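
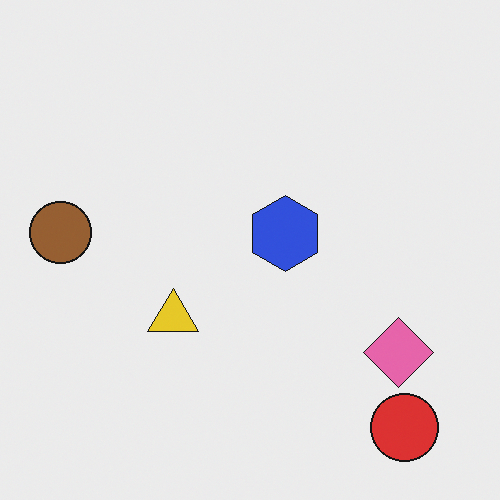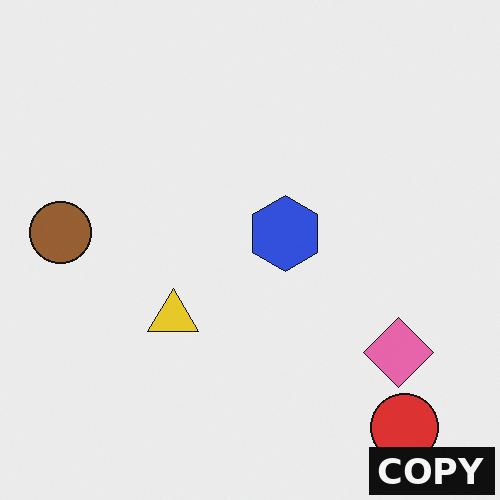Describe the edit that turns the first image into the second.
The transformation is: watermarked with the text "COPY" in the lower-right corner.

A dark label reading "COPY" appears in the lower-right corner.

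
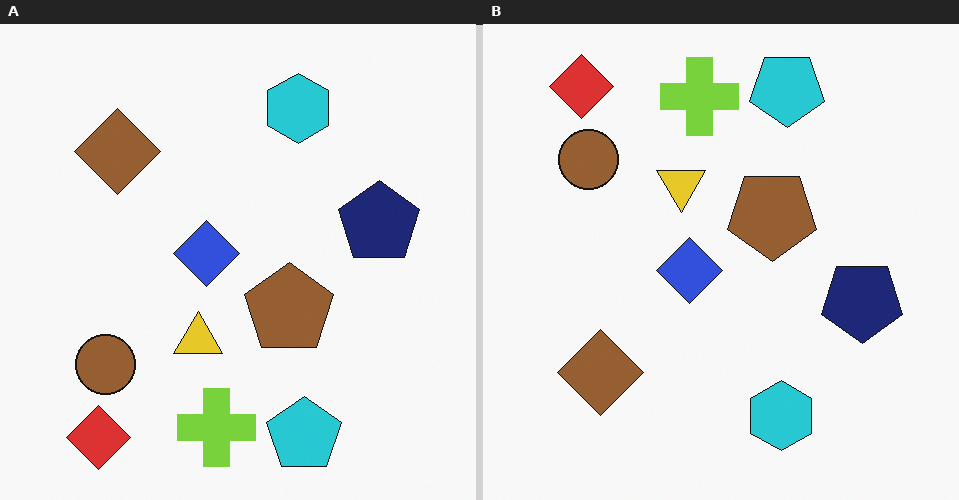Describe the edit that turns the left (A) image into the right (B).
The right (B) image is the left (A) flipped vertically (top ↔ bottom).

The red diamond is in the bottom-left of the left (A) image and the top-left of the right (B) — shapes on opposite sides of the horizontal midline have swapped in a mirror flip.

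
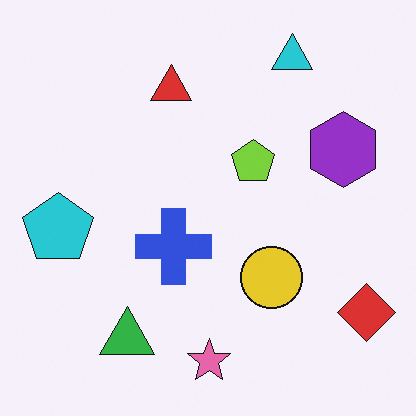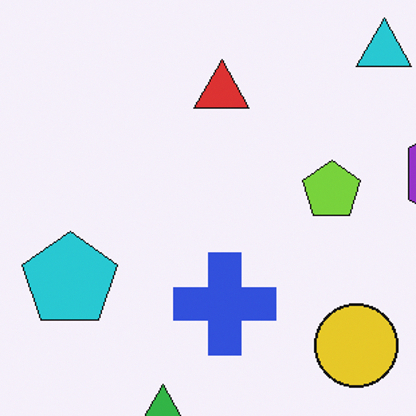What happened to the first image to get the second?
Cropped slightly and scaled back up.

The visible shapes are larger and the field of view is narrower; shapes near the original edges may be partly or wholly outside the frame — a crop-and-rescale.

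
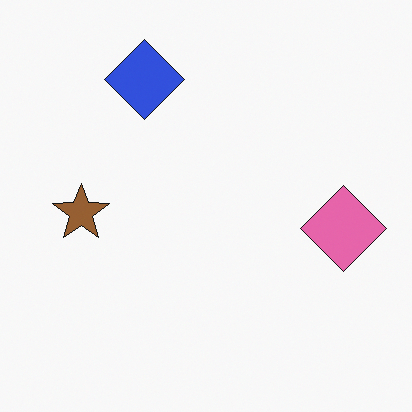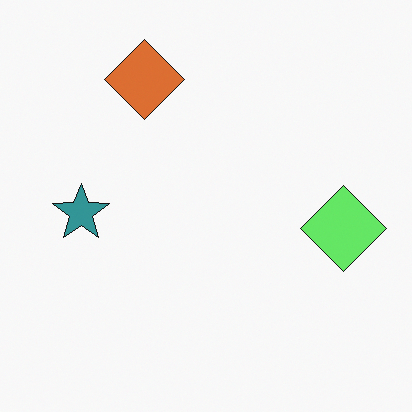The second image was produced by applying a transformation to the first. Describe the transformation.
This is the original image hue-shifted through roughly a third of the color wheel.

Every shape's color has rotated by the same amount around the hue wheel — a uniform hue shift.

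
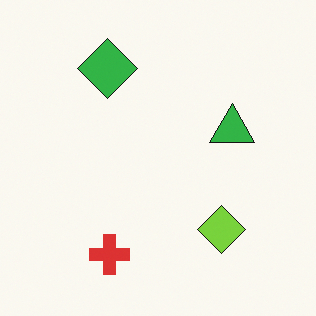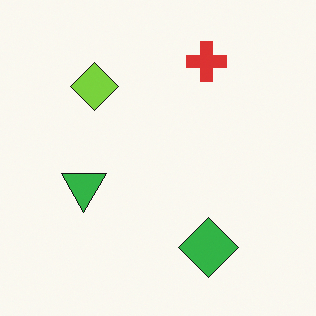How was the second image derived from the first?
Rotated 180°.

The red cross sits in the bottom of the first image and the top of the second — consistent with a whole-image 180° rotation.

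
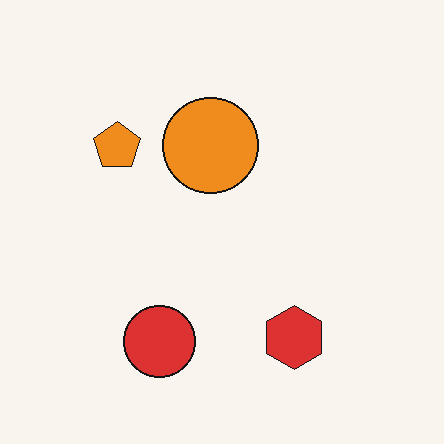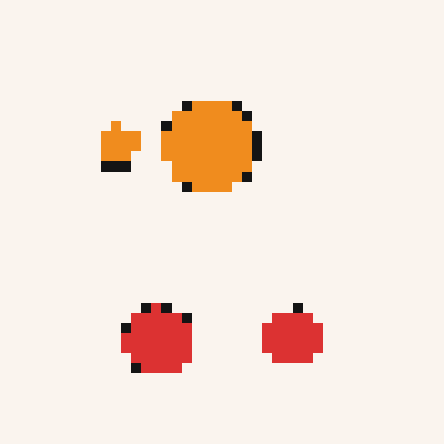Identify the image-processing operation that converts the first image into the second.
The second image is the first coarsely pixelated.

Shapes are reduced to large square blocks; fine edges and outlines are lost — a downscale-then-upscale (mosaic) effect.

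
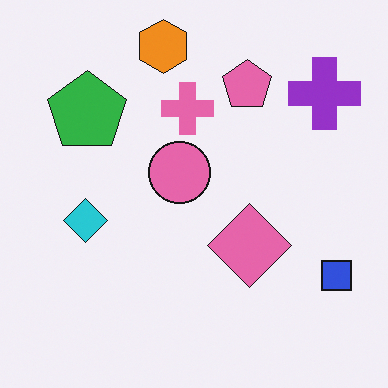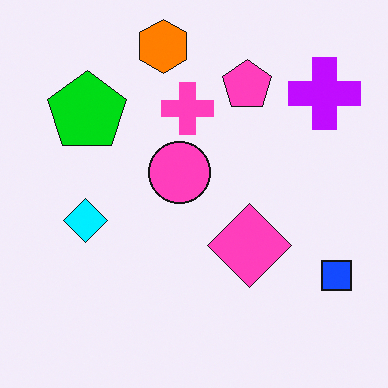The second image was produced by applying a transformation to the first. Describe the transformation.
The transformation is: heavily oversaturated.

All colors are more vivid — a global saturation change.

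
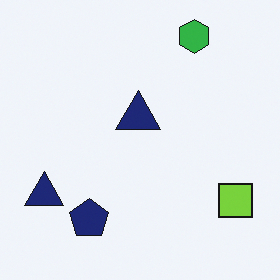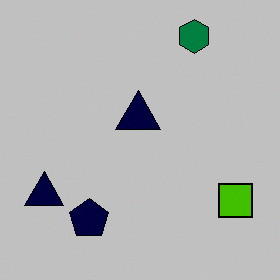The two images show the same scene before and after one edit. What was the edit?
Aggressively posterized.

Each flat color has snapped to a coarser quantized level — most visibly, the near-white background has dropped to a flat grey.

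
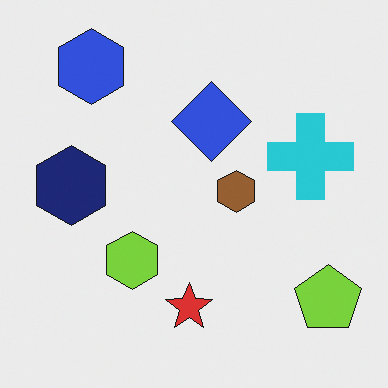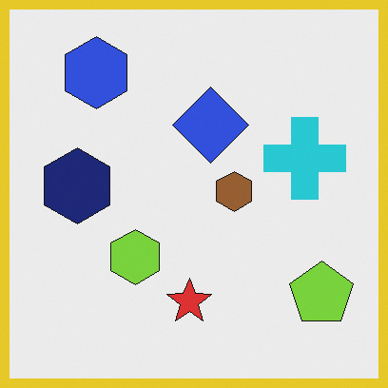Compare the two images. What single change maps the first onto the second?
The image was framed with a yellow border.

A solid yellow frame runs around the edge of the second image, with the content slightly shrunk inside it.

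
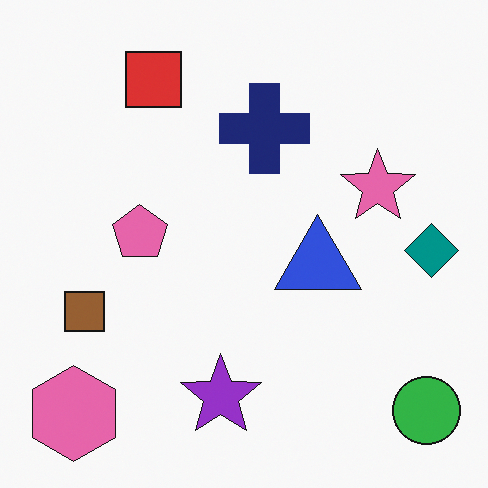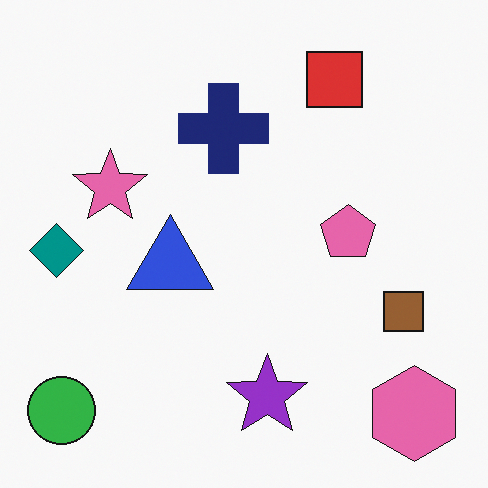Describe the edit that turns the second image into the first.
This is the original image flipped horizontally (left ↔ right).

The teal diamond is in the left of the second image and the right of the first — shapes on opposite sides of the vertical midline have swapped in a mirror flip.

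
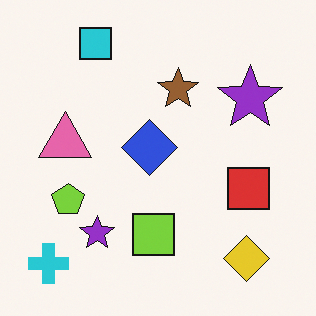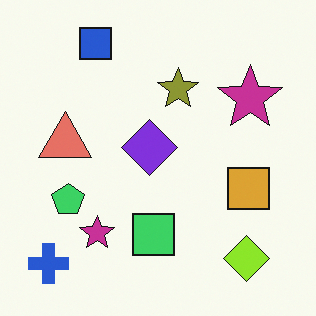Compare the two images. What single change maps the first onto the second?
This is the original image hue-shifted slightly.

Every shape's color has rotated by the same amount around the hue wheel — a uniform hue shift.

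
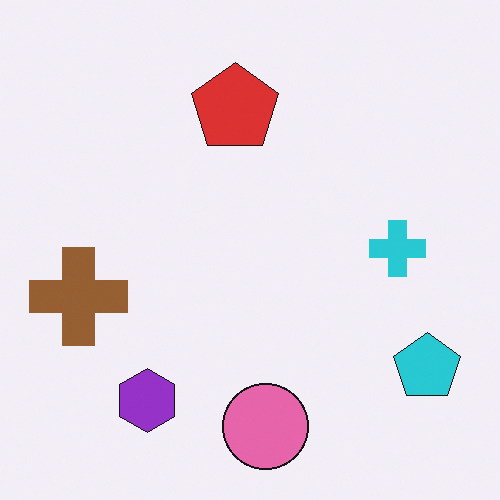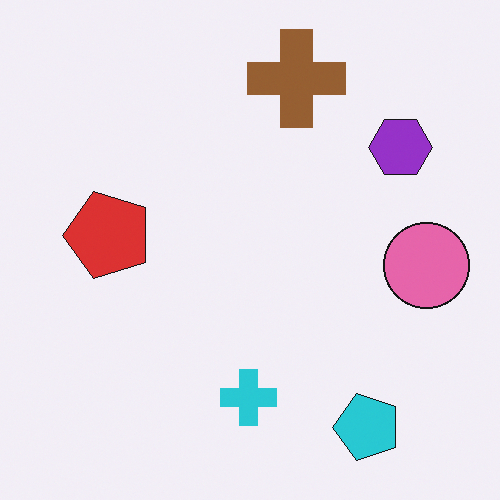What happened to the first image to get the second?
Transposed (reflected across the top-left ↔ bottom-right diagonal).

Shapes have swapped their row and column positions — what was in the top-right is now in the bottom-left — a diagonal reflection.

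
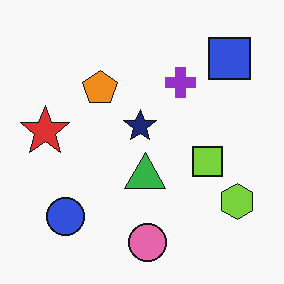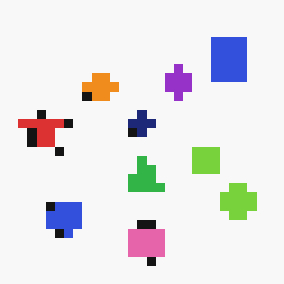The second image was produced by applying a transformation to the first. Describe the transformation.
The transformation is: heavily pixelated into large blocks.

Shapes are reduced to large square blocks; fine edges and outlines are lost — a downscale-then-upscale (mosaic) effect.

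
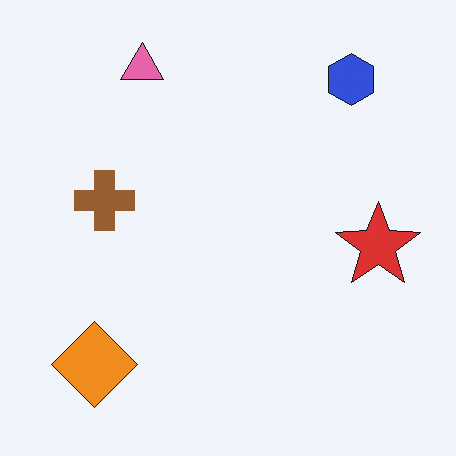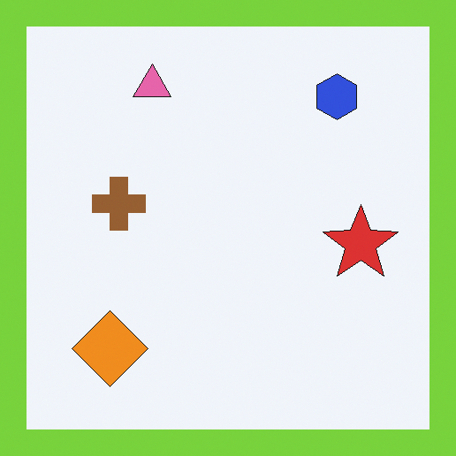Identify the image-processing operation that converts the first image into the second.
The image was framed with a lime border.

A solid lime frame runs around the edge of the second image, with the content slightly shrunk inside it.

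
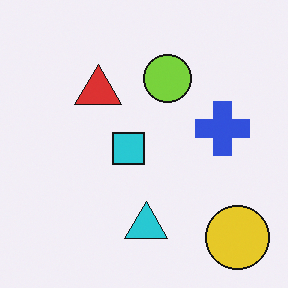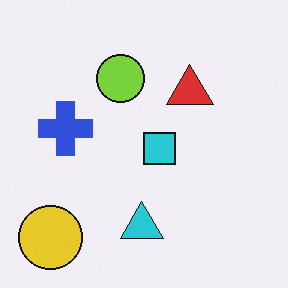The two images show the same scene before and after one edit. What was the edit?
It was flipped horizontally (left ↔ right).

The yellow circle is in the bottom-right of the first image and the bottom-left of the second — shapes on opposite sides of the vertical midline have swapped in a mirror flip.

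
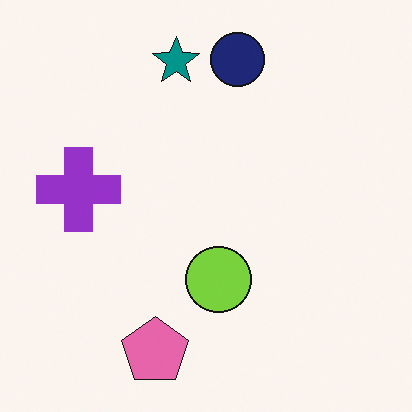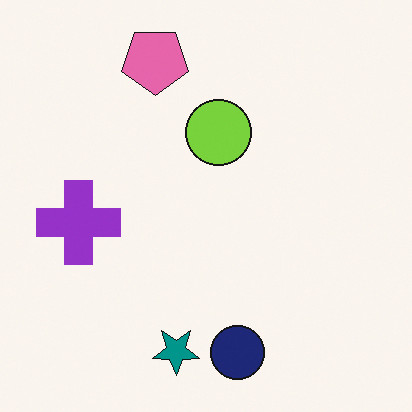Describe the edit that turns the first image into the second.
This is the original image flipped vertically (top ↔ bottom).

The navy circle is in the top of the first image and the bottom of the second — shapes on opposite sides of the horizontal midline have swapped in a mirror flip.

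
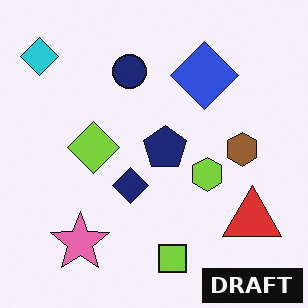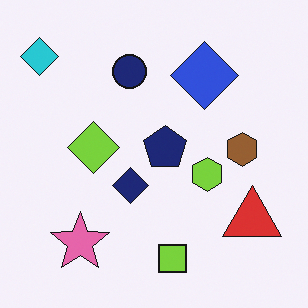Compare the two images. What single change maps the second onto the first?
The first image is the second watermarked with the text "DRAFT" in the lower-right corner.

A dark label reading "DRAFT" appears in the lower-right corner.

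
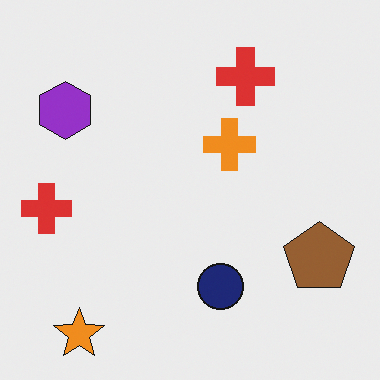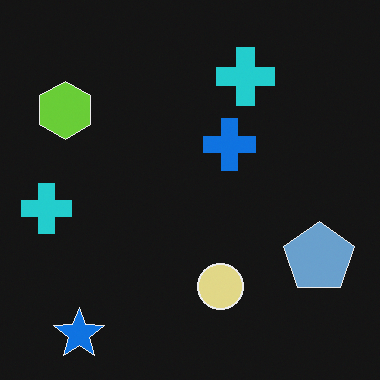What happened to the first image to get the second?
It was color-inverted (negative).

The light background has become dark and every shape's color is its complement — a photographic negative.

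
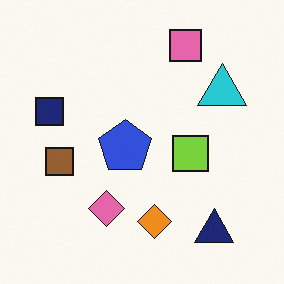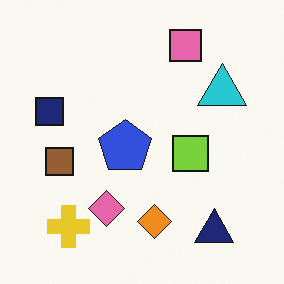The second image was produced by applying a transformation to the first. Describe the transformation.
The second image is the first overlaid with an additional yellow cross.

A yellow cross appears in the second image that is absent from the first.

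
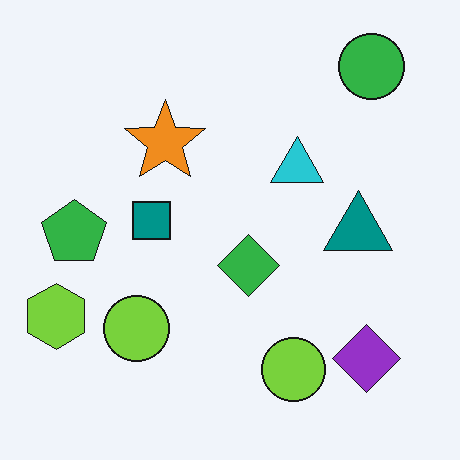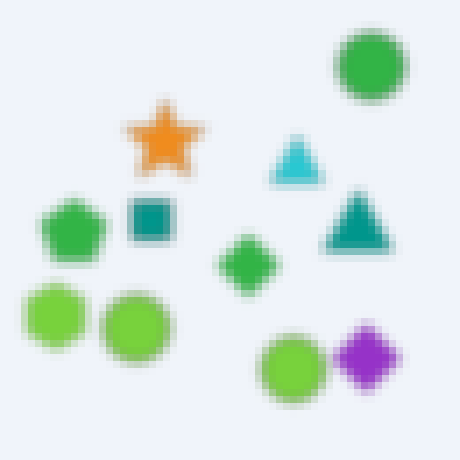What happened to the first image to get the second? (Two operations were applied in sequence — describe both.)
Strongly gaussian-blurred, then moderately pixelated.

Shape edges and outlines are uniformly softened across the whole image. Shapes are reduced to large square blocks; fine edges and outlines are lost — a downscale-then-upscale (mosaic) effect.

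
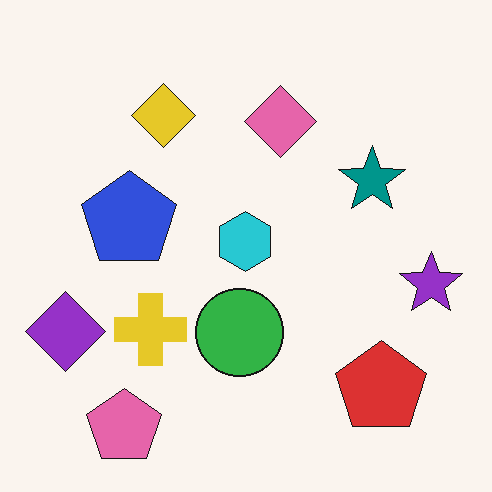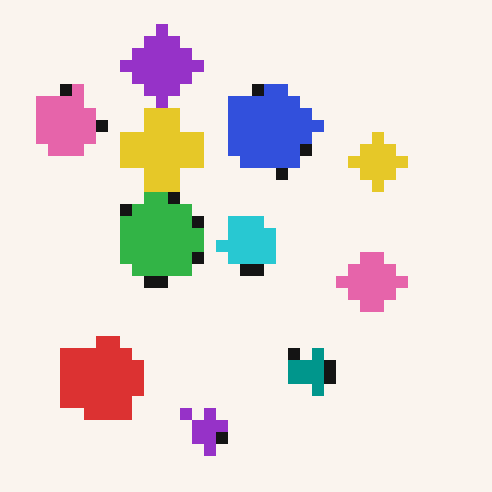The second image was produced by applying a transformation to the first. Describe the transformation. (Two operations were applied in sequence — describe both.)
It was rotated 90° clockwise, then coarsely pixelated.

The pink pentagon sits in the bottom-left of the first image and the top-left of the second — consistent with a whole-image 90° clockwise rotation. Shapes are reduced to large square blocks; fine edges and outlines are lost — a downscale-then-upscale (mosaic) effect.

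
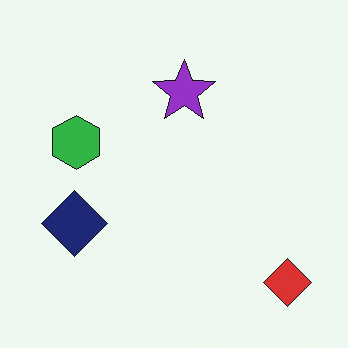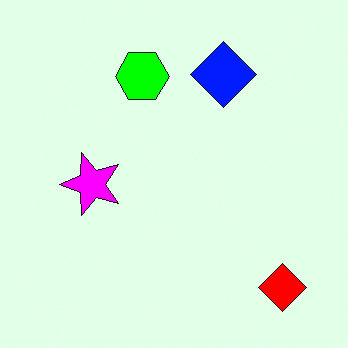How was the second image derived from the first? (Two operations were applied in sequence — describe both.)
Made much more vivid (saturation change), then transposed (reflected across the top-left ↔ bottom-right diagonal).

All colors are more vivid — a global saturation change. Shapes have swapped their row and column positions — what was in the top-right is now in the bottom-left — a diagonal reflection.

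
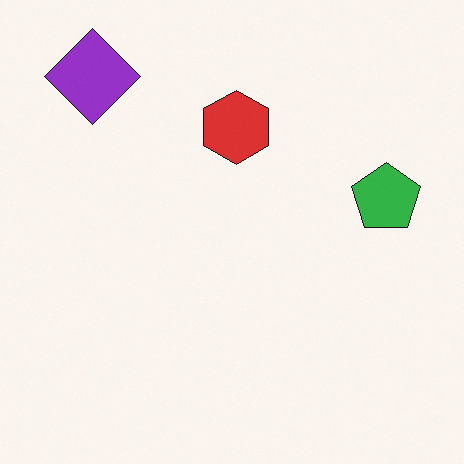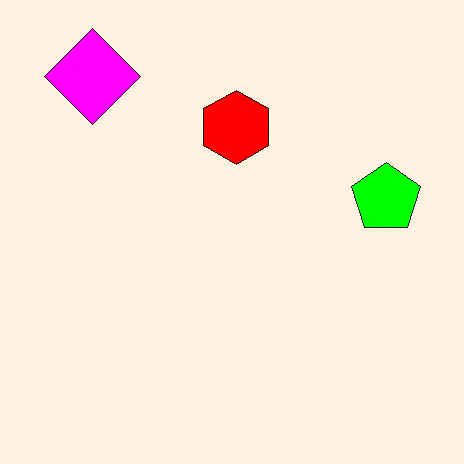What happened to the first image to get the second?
The transformation is: made much more vivid (saturation change).

All colors are more vivid — a global saturation change.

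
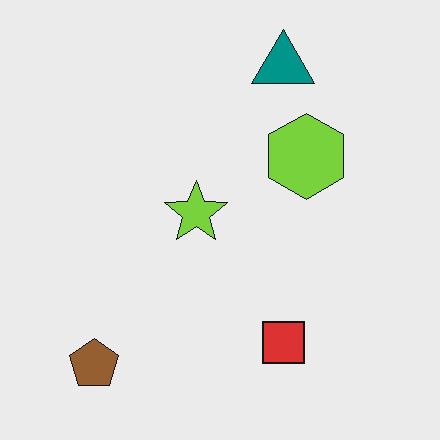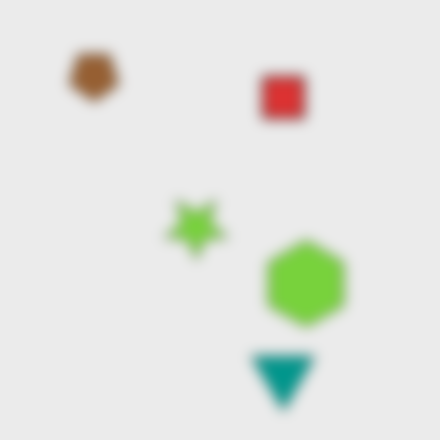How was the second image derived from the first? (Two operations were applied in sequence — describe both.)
This is the original image strongly gaussian-blurred, then flipped vertically (top ↔ bottom).

Shape edges and outlines are uniformly softened across the whole image. The teal triangle is in the top of the first image and the bottom of the second — shapes on opposite sides of the horizontal midline have swapped in a mirror flip.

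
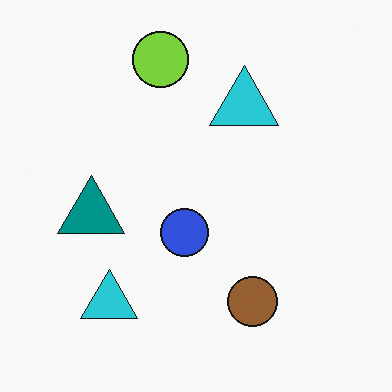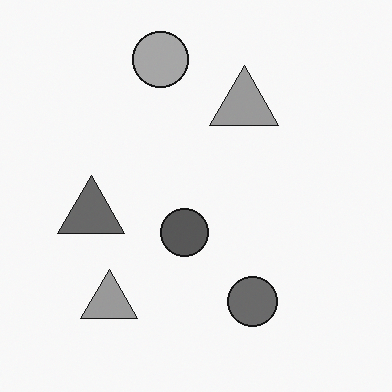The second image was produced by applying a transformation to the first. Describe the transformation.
Converted to grayscale.

All color is removed — every shape is now a shade of grey.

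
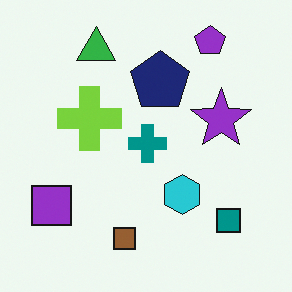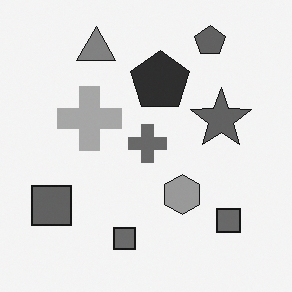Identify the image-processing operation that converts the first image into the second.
The image was converted to grayscale.

All color is removed — every shape is now a shade of grey.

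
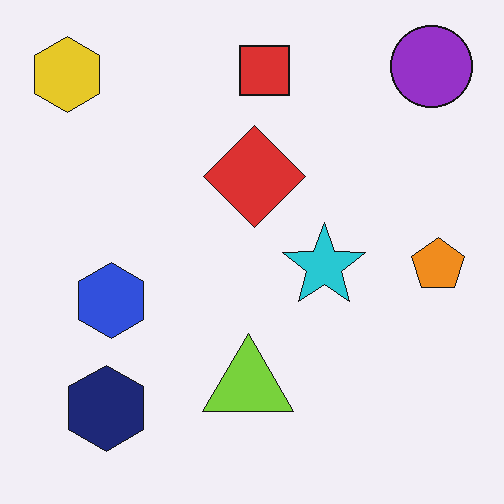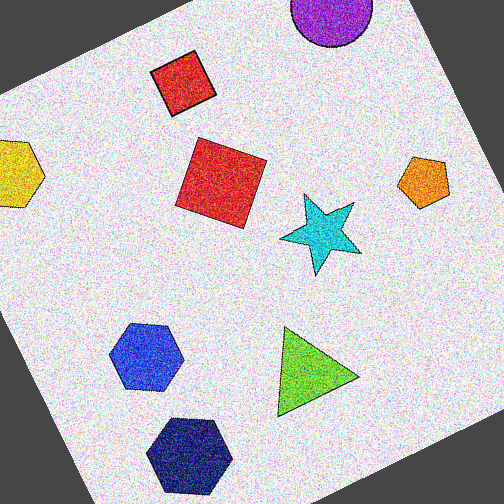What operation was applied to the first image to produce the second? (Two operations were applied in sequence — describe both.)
The image was degraded with heavy additive noise, then rotated counter-clockwise by a moderate amount.

Random speckle covers the whole image, including the flat background. Every shape is tilted by the same angle and the image corners show triangular fill wedges — a whole-image rotation by a non-right angle.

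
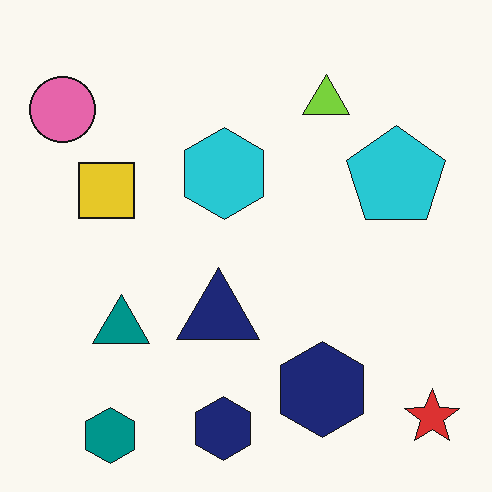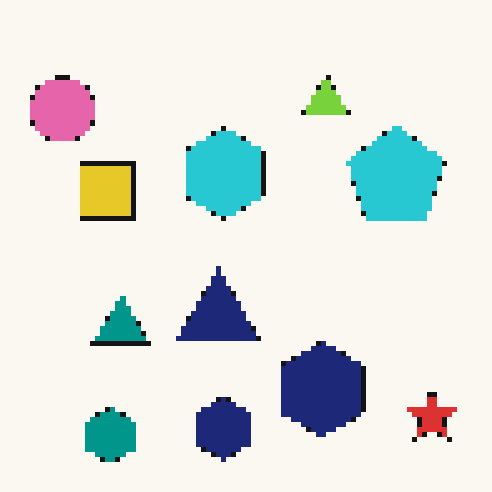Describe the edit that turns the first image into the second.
This is the original image lightly pixelated (a mild mosaic effect).

Shapes are reduced to large square blocks; fine edges and outlines are lost — a downscale-then-upscale (mosaic) effect.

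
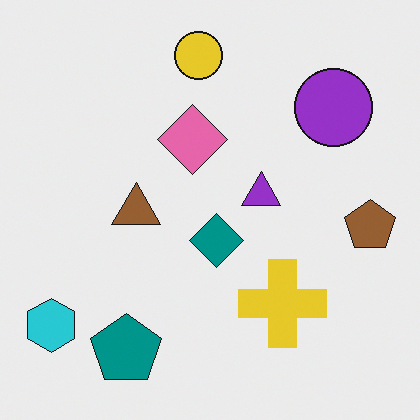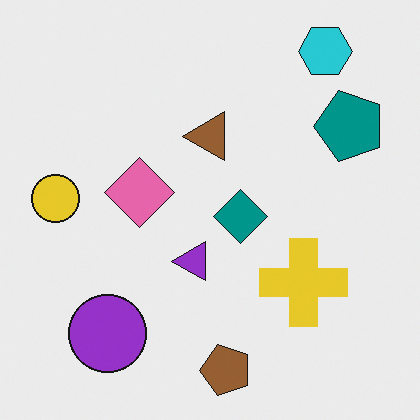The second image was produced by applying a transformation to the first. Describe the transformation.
This is the original image transposed (reflected across the top-left ↔ bottom-right diagonal).

Shapes have swapped their row and column positions — what was in the top-right is now in the bottom-left — a diagonal reflection.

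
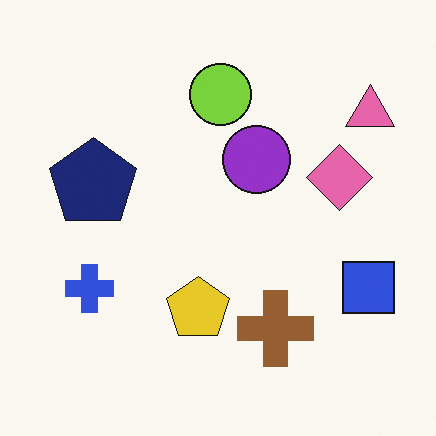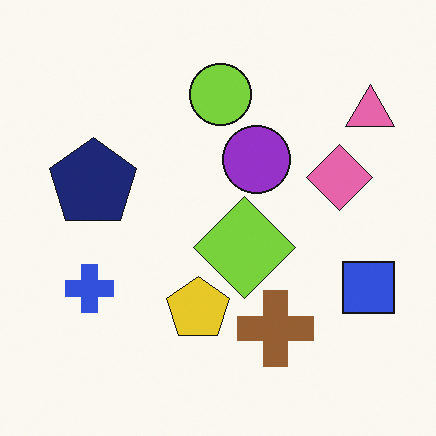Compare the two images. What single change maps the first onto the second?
The transformation is: overlaid with an additional lime diamond.

A lime diamond appears in the second image that is absent from the first.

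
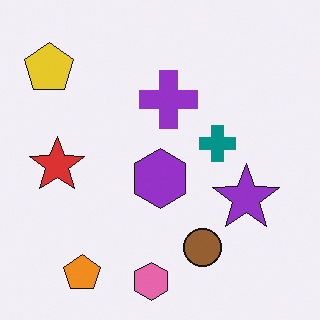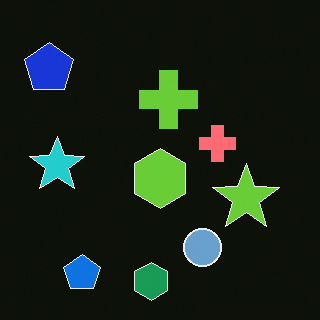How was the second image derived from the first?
The transformation is: color-inverted (negative).

The light background has become dark and every shape's color is its complement — a photographic negative.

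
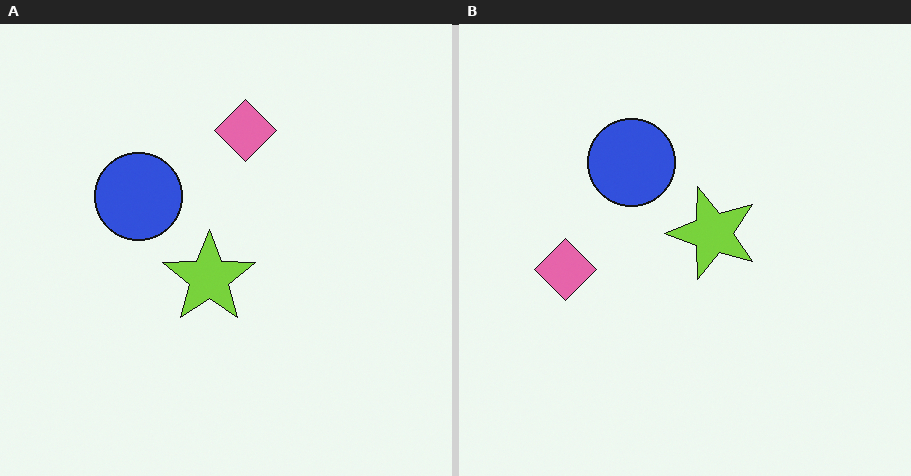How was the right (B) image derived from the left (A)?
Transposed (reflected across the top-left ↔ bottom-right diagonal).

Shapes have swapped their row and column positions — what was in the top-right is now in the bottom-left — a diagonal reflection.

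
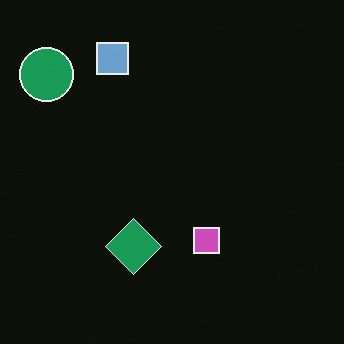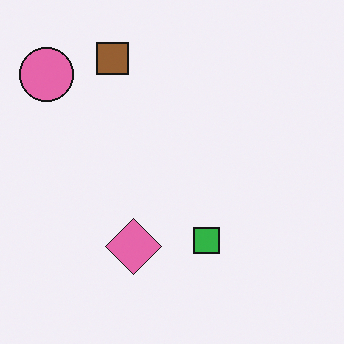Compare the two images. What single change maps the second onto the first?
The first image is the second color-inverted (negative).

The light background has become dark and every shape's color is its complement — a photographic negative.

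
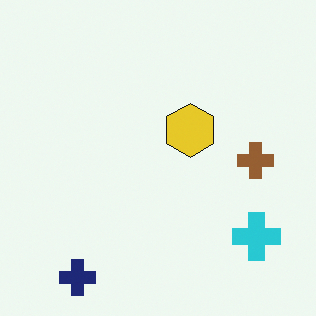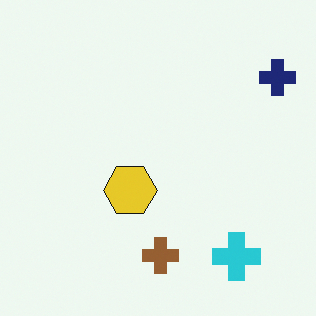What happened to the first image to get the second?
It was transposed (reflected across the top-left ↔ bottom-right diagonal).

Shapes have swapped their row and column positions — what was in the top-right is now in the bottom-left — a diagonal reflection.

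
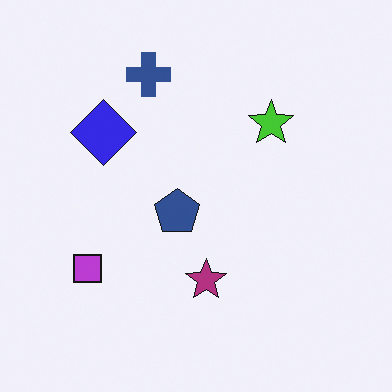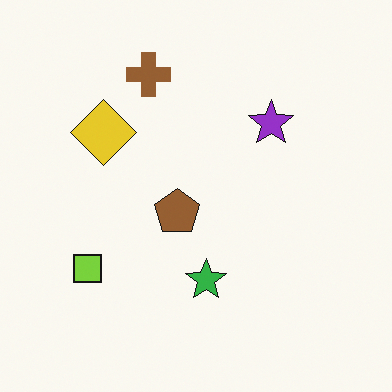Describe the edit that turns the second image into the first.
The first image is the second hue-shifted by a large amount.

Every shape's color has rotated by the same amount around the hue wheel — a uniform hue shift.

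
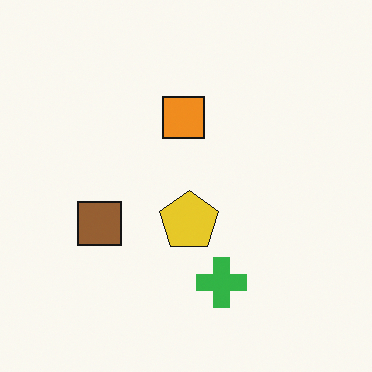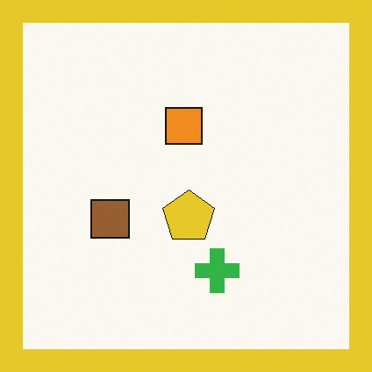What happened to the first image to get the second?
Framed with a yellow border.

A solid yellow frame runs around the edge of the second image, with the content slightly shrunk inside it.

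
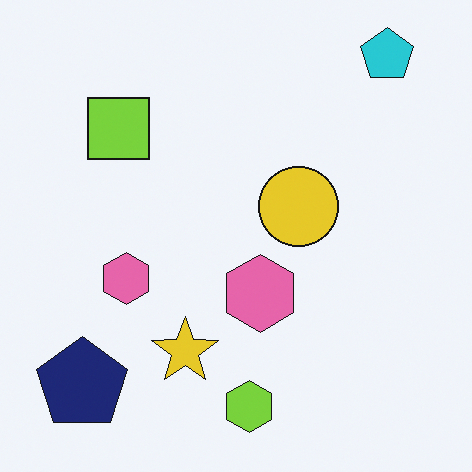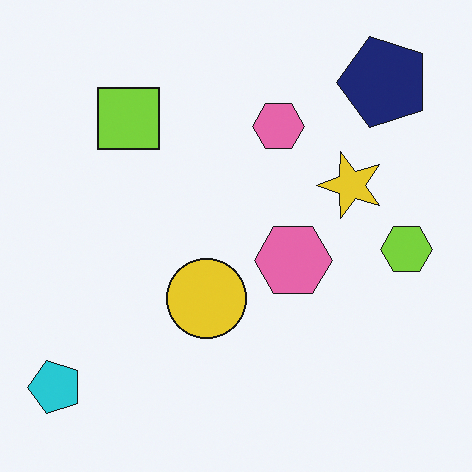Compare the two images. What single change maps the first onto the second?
The transformation is: transposed (reflected across the top-left ↔ bottom-right diagonal).

Shapes have swapped their row and column positions — what was in the top-right is now in the bottom-left — a diagonal reflection.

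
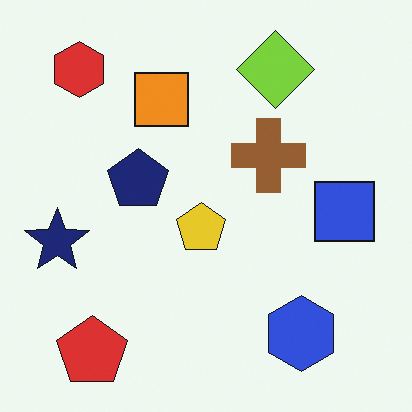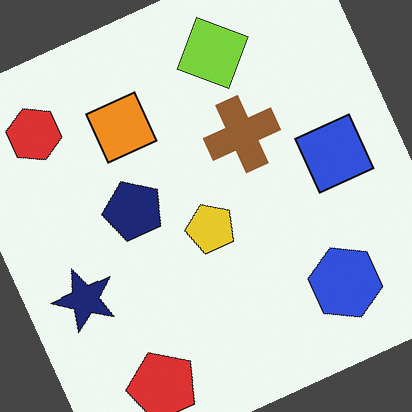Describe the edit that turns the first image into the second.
This is the original image rotated counter-clockwise by a moderate amount.

Every shape is tilted by the same angle and the image corners show triangular fill wedges — a whole-image rotation by a non-right angle.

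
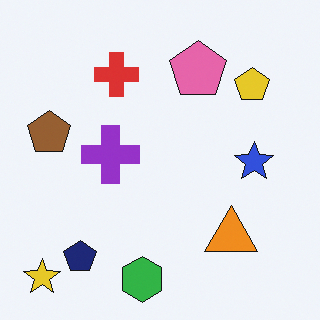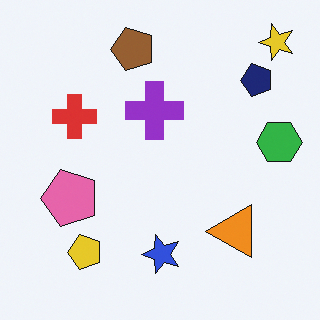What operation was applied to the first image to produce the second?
The transformation is: transposed (reflected across the top-left ↔ bottom-right diagonal).

Shapes have swapped their row and column positions — what was in the top-right is now in the bottom-left — a diagonal reflection.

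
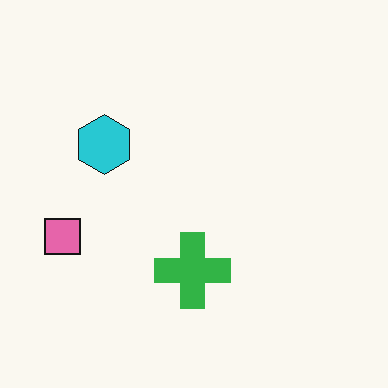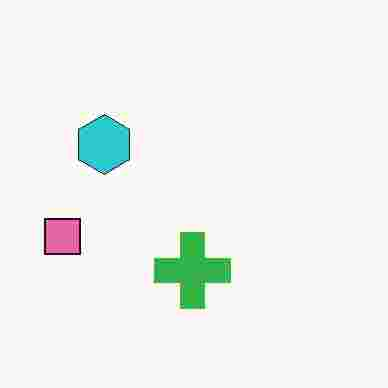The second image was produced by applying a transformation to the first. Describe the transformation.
Degraded with heavy JPEG compression.

Blocky 8×8 compression artifacts appear around shape edges and the flat background shows ringing — characteristic JPEG degradation.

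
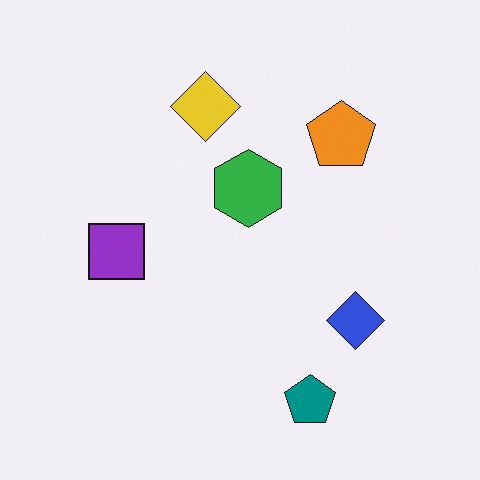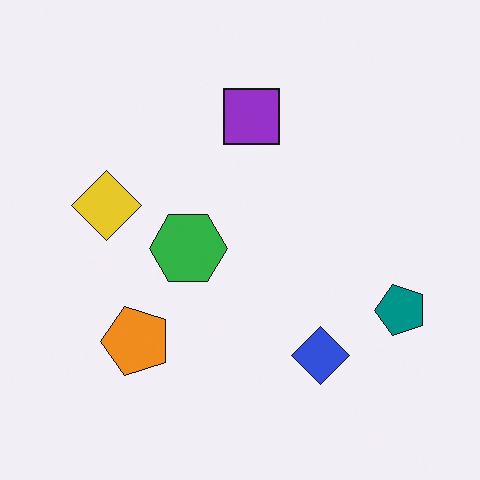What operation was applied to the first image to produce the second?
This is the original image transposed (reflected across the top-left ↔ bottom-right diagonal).

Shapes have swapped their row and column positions — what was in the top-right is now in the bottom-left — a diagonal reflection.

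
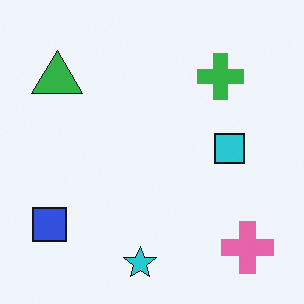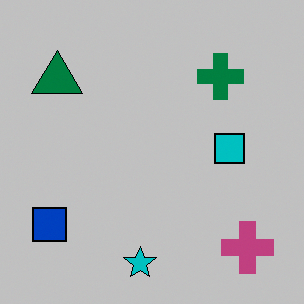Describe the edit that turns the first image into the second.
The image was heavily posterized to just a handful of flat colors.

Each flat color has snapped to a coarser quantized level — most visibly, the near-white background has dropped to a flat grey.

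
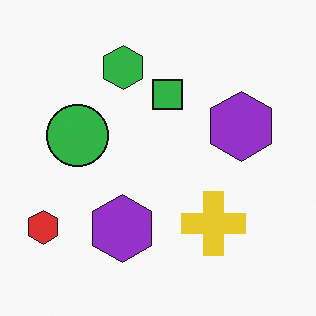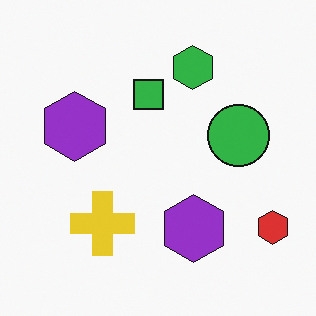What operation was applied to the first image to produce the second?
The second image is the first flipped horizontally (left ↔ right).

The red hexagon is in the bottom-left of the first image and the bottom-right of the second — shapes on opposite sides of the vertical midline have swapped in a mirror flip.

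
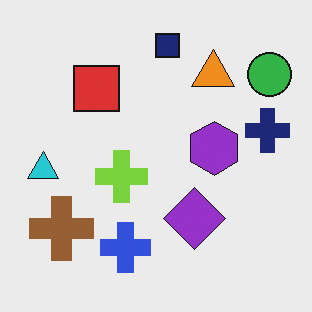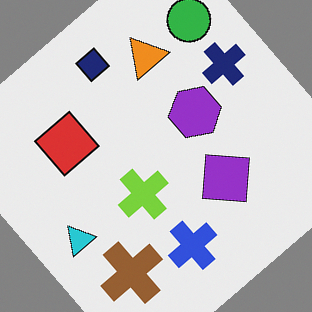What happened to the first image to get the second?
It was rotated counter-clockwise by a large amount — several tens of degrees.

Every shape is tilted by the same angle and the image corners show triangular fill wedges — a whole-image rotation by a non-right angle.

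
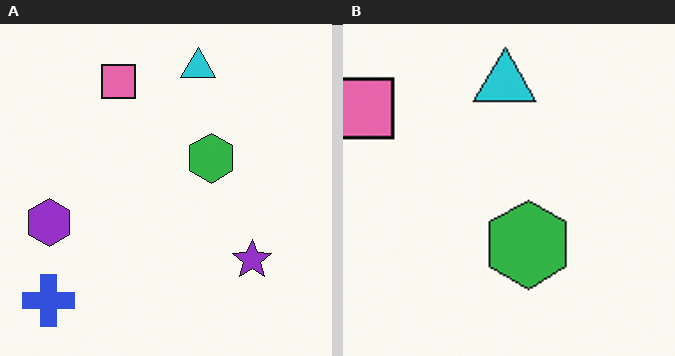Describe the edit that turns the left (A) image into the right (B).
It was cropped tightly and scaled back up.

The visible shapes are larger and the field of view is narrower; shapes near the original edges may be partly or wholly outside the frame — a crop-and-rescale.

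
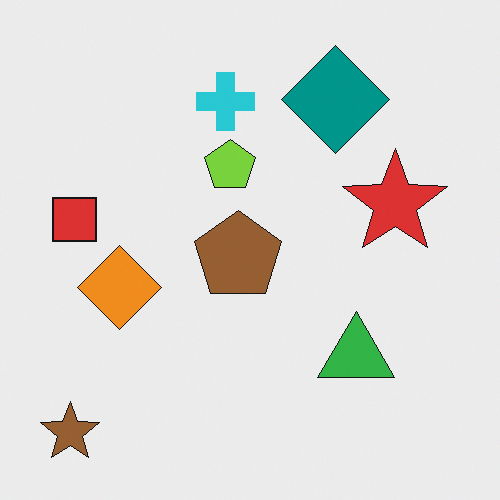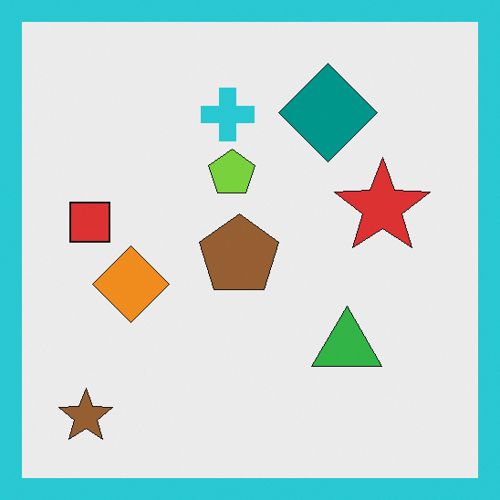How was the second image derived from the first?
This is the original image framed with a cyan border.

A solid cyan frame runs around the edge of the second image, with the content slightly shrunk inside it.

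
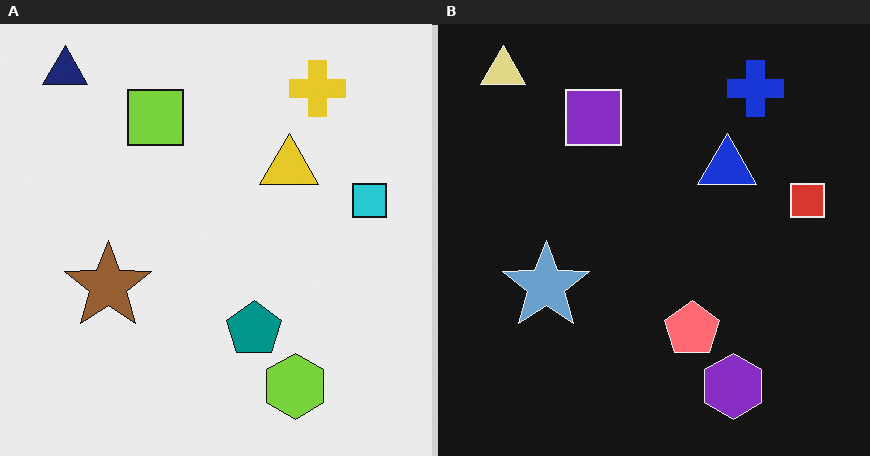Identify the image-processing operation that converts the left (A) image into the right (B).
The transformation is: color-inverted (negative).

The light background has become dark and every shape's color is its complement — a photographic negative.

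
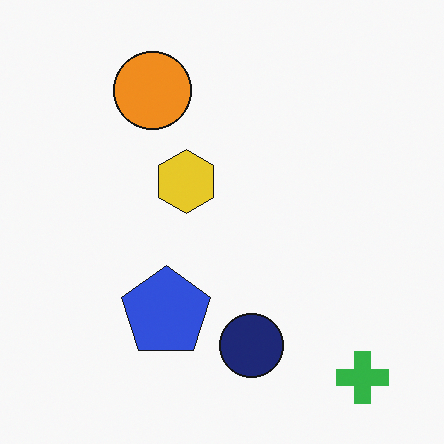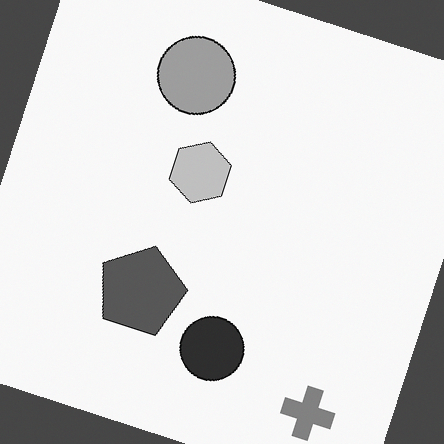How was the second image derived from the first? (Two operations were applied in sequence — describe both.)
The image was converted to grayscale, then rotated clockwise by a moderate amount.

All color is removed — every shape is now a shade of grey. Every shape is tilted by the same angle and the image corners show triangular fill wedges — a whole-image rotation by a non-right angle.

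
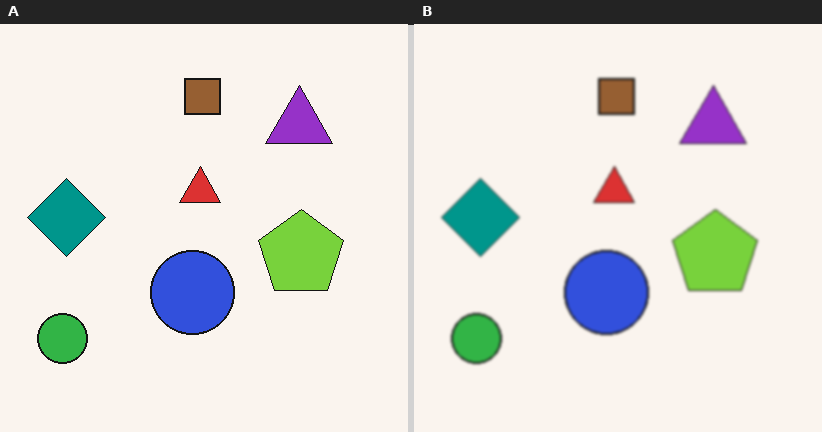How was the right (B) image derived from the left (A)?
It was lightly blurred.

Shape edges and outlines are uniformly softened across the whole image.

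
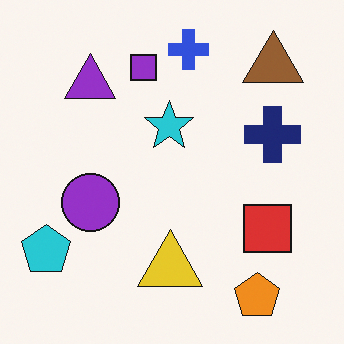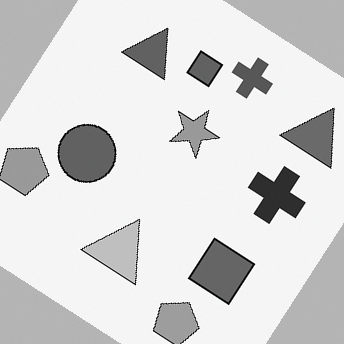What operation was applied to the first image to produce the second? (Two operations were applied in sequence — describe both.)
It was converted to grayscale, then rotated clockwise by a large amount — several tens of degrees.

All color is removed — every shape is now a shade of grey. Every shape is tilted by the same angle and the image corners show triangular fill wedges — a whole-image rotation by a non-right angle.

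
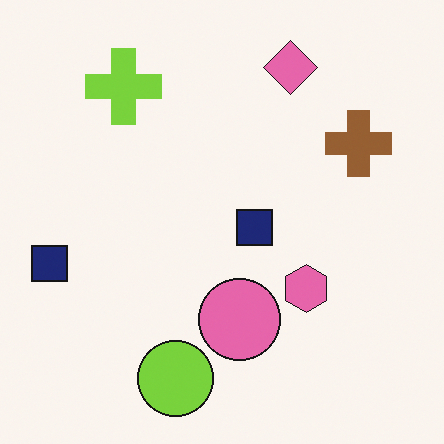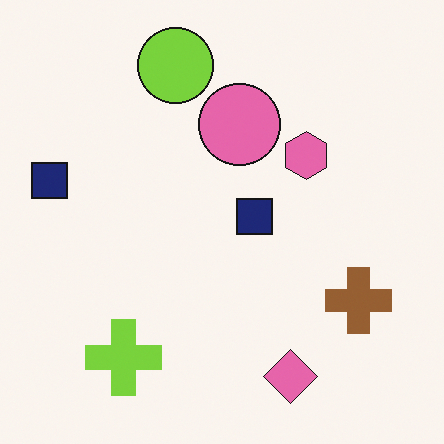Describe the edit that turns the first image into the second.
The transformation is: flipped vertically (top ↔ bottom).

The lime circle is in the bottom of the first image and the top of the second — shapes on opposite sides of the horizontal midline have swapped in a mirror flip.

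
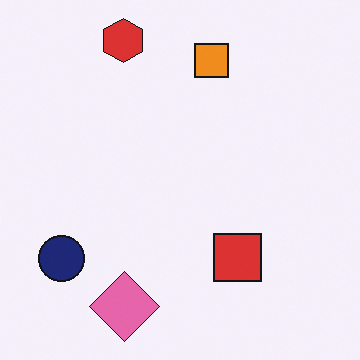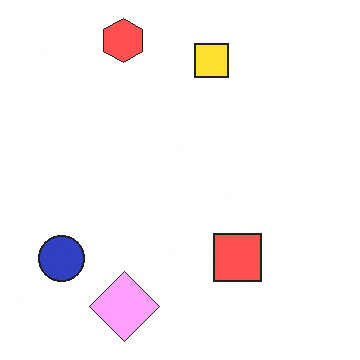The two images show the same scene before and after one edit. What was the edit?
The second image is the first noticeably brightened.

Every pixel — background and shapes alike — is uniformly brightened.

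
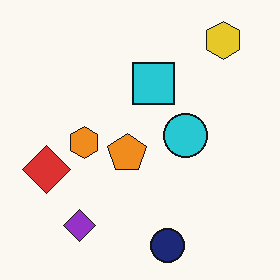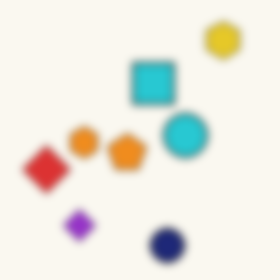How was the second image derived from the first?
It was noticeably gaussian-blurred.

Shape edges and outlines are uniformly softened across the whole image.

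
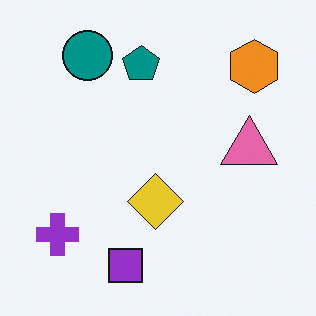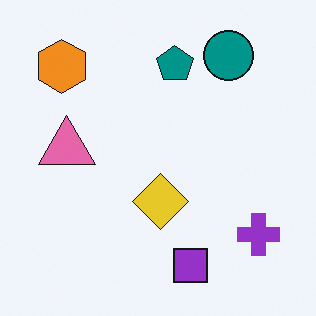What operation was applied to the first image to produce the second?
The second image is the first flipped horizontally (left ↔ right).

The purple cross is in the bottom-left of the first image and the bottom-right of the second — shapes on opposite sides of the vertical midline have swapped in a mirror flip.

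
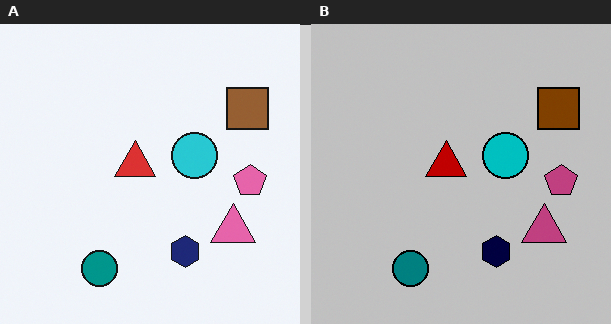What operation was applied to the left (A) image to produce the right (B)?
Heavily posterized to just a handful of flat colors.

Each flat color has snapped to a coarser quantized level — most visibly, the near-white background has dropped to a flat grey.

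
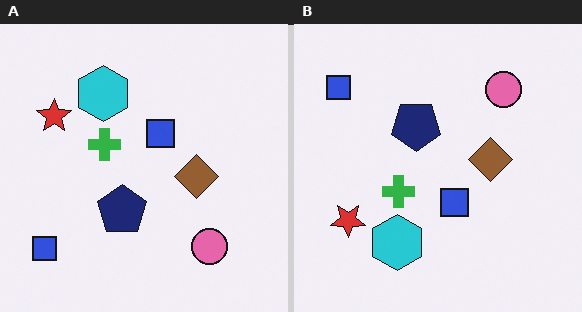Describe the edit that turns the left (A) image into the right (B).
The right (B) image is the left (A) flipped vertically (top ↔ bottom).

The pink circle is in the bottom-right of the left (A) image and the top-right of the right (B) — shapes on opposite sides of the horizontal midline have swapped in a mirror flip.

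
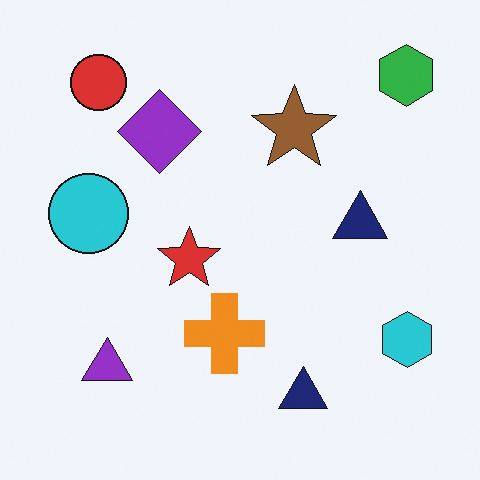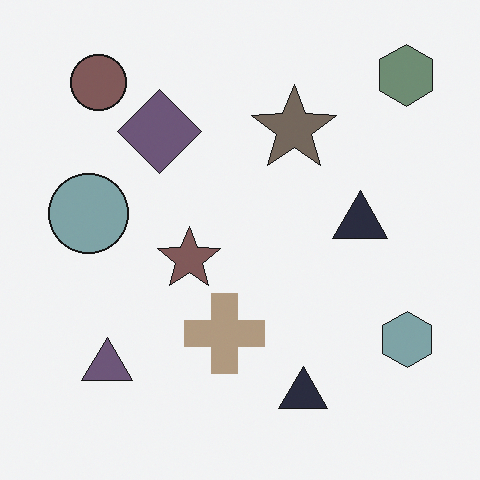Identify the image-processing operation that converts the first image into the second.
The transformation is: made much more muted (saturation change).

All colors are more muted and greyish — a global saturation change.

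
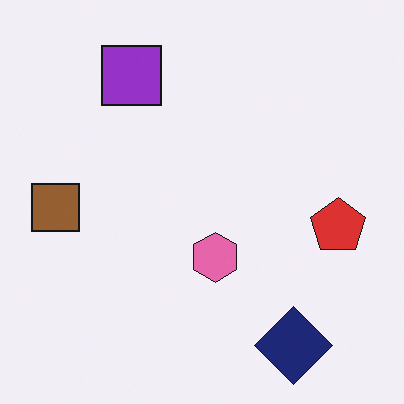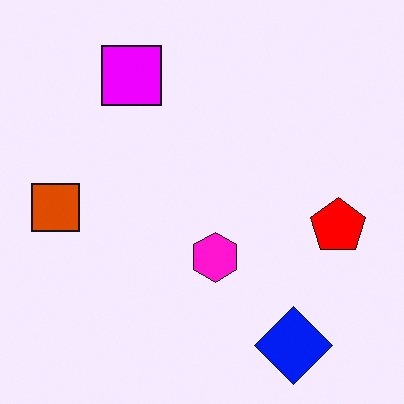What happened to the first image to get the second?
The transformation is: heavily oversaturated.

All colors are more vivid — a global saturation change.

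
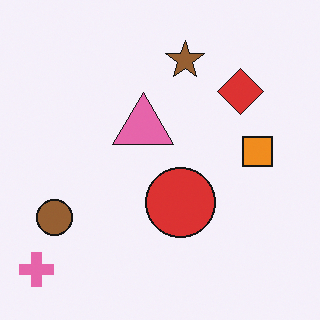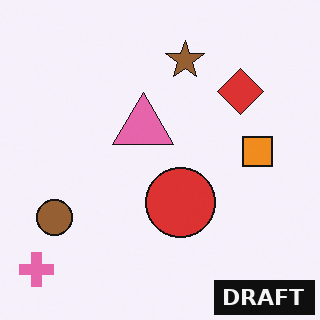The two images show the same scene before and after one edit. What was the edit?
It was watermarked with the text "DRAFT" in the lower-right corner.

A dark label reading "DRAFT" appears in the lower-right corner.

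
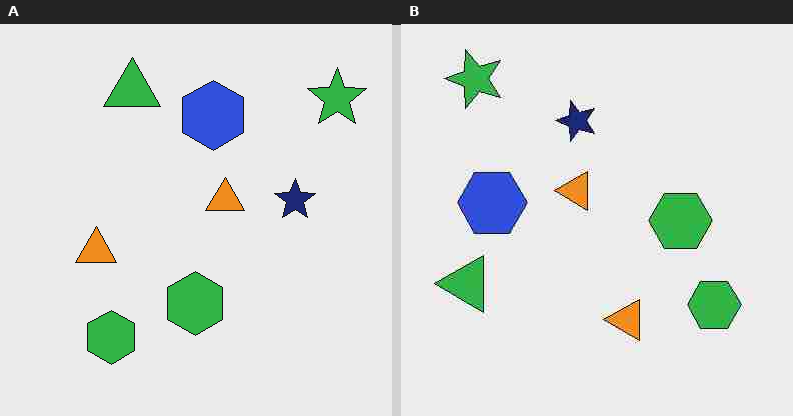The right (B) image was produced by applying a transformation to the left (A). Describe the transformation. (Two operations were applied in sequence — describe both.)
Degraded with heavy JPEG compression, then rotated 90° counter-clockwise.

Blocky 8×8 compression artifacts appear around shape edges and the flat background shows ringing — characteristic JPEG degradation. The green star sits in the top-right of the left (A) image and the top-left of the right (B) — consistent with a whole-image 90° counter-clockwise rotation.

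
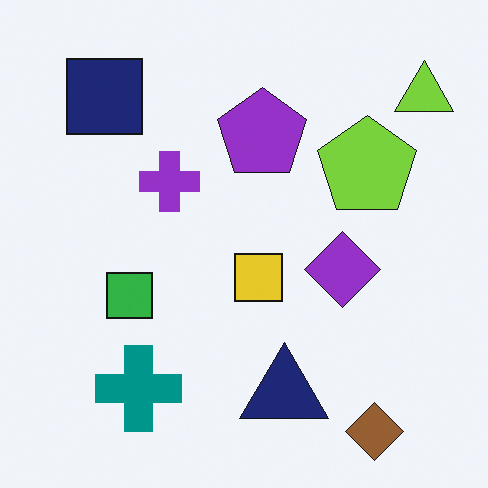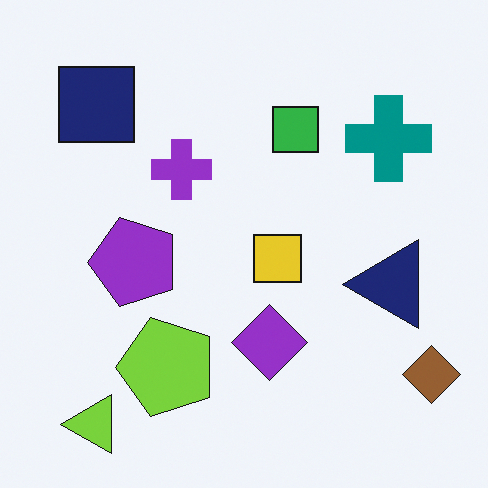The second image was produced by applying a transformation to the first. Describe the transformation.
The transformation is: transposed (reflected across the top-left ↔ bottom-right diagonal).

Shapes have swapped their row and column positions — what was in the top-right is now in the bottom-left — a diagonal reflection.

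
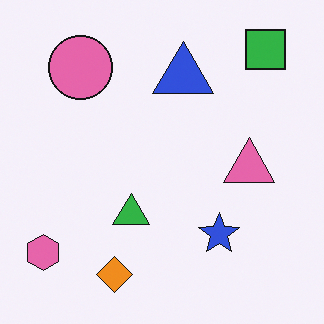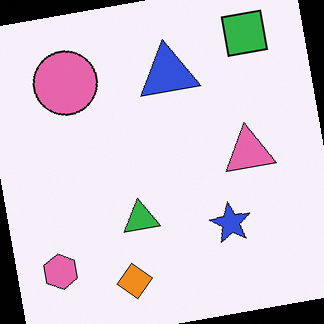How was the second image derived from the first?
The second image is the first rotated counter-clockwise by a slight angle.

Every shape is tilted by the same angle and the image corners show triangular fill wedges — a whole-image rotation by a non-right angle.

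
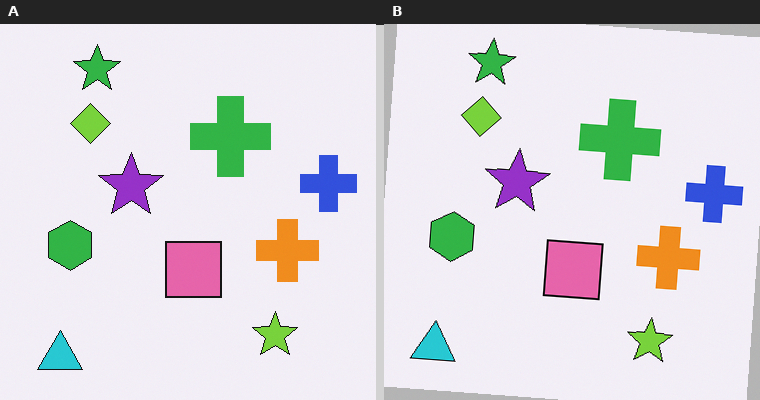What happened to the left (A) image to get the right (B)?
It was rotated clockwise by a few degrees.

Every shape is tilted by the same angle and the image corners show triangular fill wedges — a whole-image rotation by a non-right angle.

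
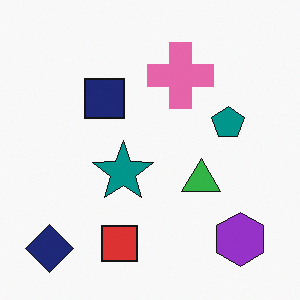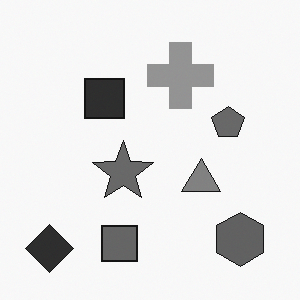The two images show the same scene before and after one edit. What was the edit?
This is the original image converted to grayscale.

All color is removed — every shape is now a shade of grey.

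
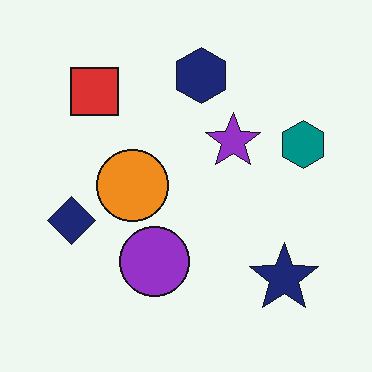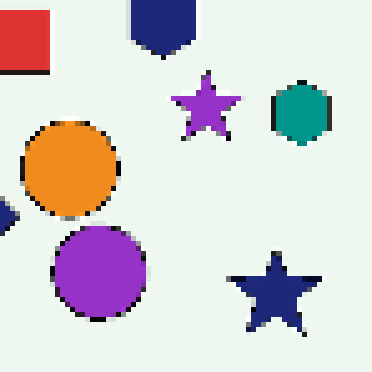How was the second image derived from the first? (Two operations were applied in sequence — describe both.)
It was cropped slightly and scaled back up, then lightly pixelated (a mild mosaic effect).

The visible shapes are larger and the field of view is narrower; shapes near the original edges may be partly or wholly outside the frame — a crop-and-rescale. Shapes are reduced to large square blocks; fine edges and outlines are lost — a downscale-then-upscale (mosaic) effect.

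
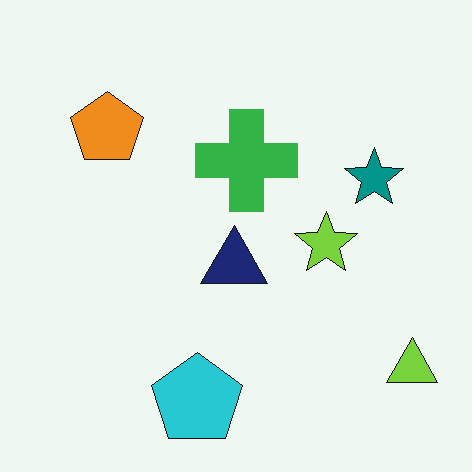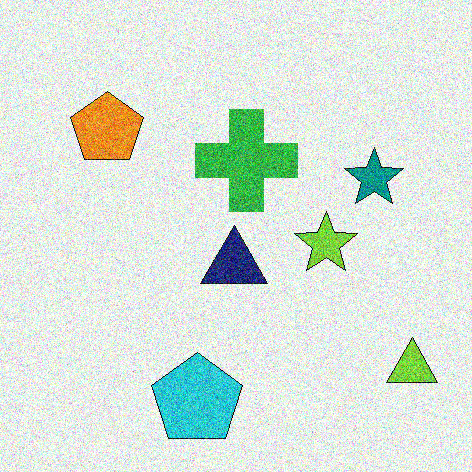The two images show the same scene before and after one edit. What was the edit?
The transformation is: degraded with strong gaussian noise.

Random speckle covers the whole image, including the flat background.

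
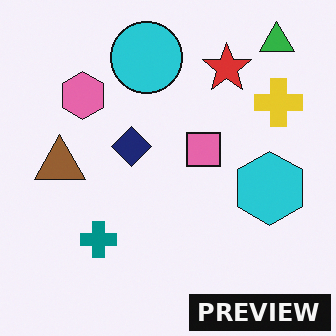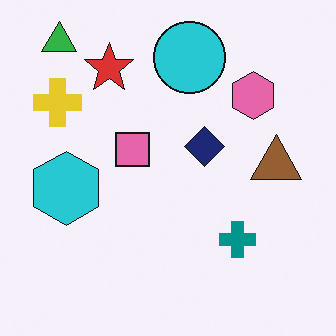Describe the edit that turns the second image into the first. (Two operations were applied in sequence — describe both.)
The first image is the second flipped horizontally (left ↔ right), then watermarked with the text "PREVIEW" in the lower-right corner.

The yellow cross is in the top-left of the second image and the top-right of the first — shapes on opposite sides of the vertical midline have swapped in a mirror flip. A dark label reading "PREVIEW" appears in the lower-right corner.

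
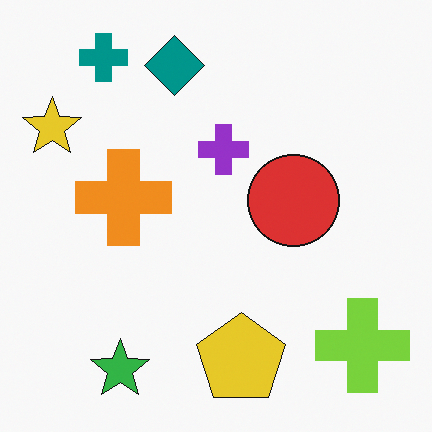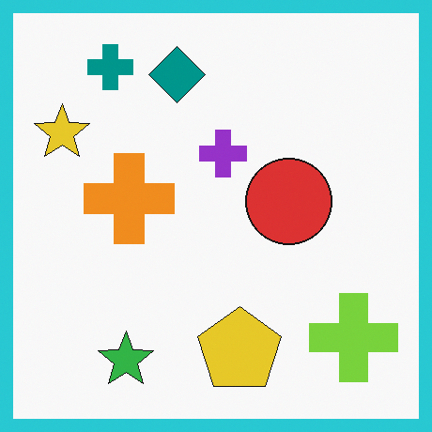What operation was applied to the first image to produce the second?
This is the original image framed with a cyan border.

A solid cyan frame runs around the edge of the second image, with the content slightly shrunk inside it.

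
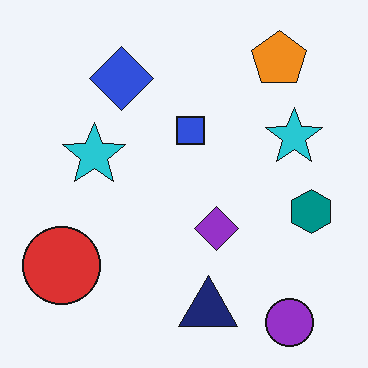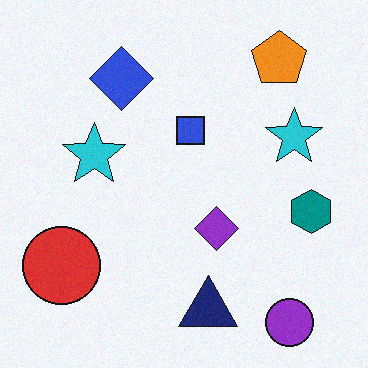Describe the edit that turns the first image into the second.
It was degraded with light additive noise.

Random speckle covers the whole image, including the flat background.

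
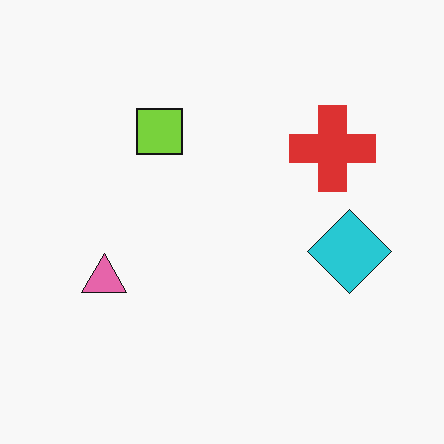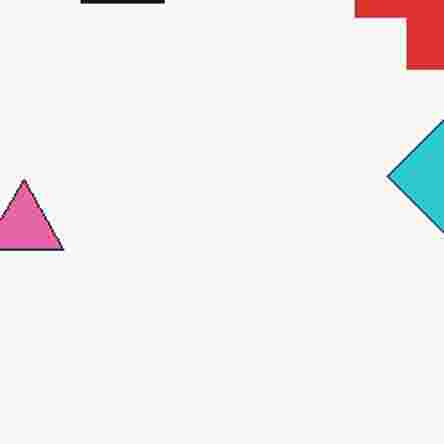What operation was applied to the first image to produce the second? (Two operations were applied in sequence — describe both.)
The image was cropped tightly and scaled back up, then degraded with heavy JPEG compression.

The visible shapes are larger and the field of view is narrower; shapes near the original edges may be partly or wholly outside the frame — a crop-and-rescale. Blocky 8×8 compression artifacts appear around shape edges and the flat background shows ringing — characteristic JPEG degradation.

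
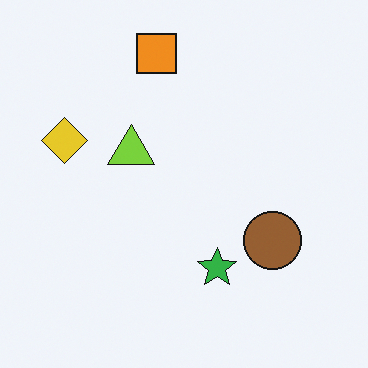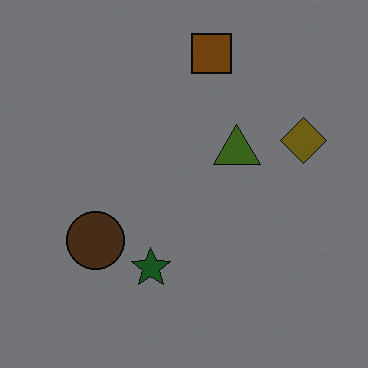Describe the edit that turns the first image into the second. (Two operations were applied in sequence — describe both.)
The transformation is: flipped horizontally (left ↔ right), then noticeably darkened.

The yellow diamond is in the left of the first image and the right of the second — shapes on opposite sides of the vertical midline have swapped in a mirror flip. Every pixel — background and shapes alike — is uniformly darkened.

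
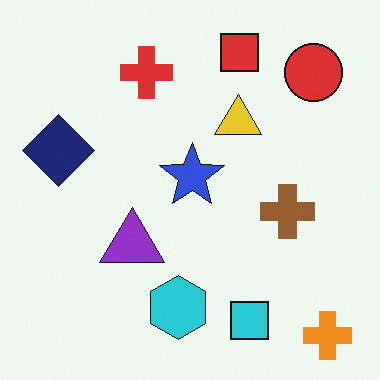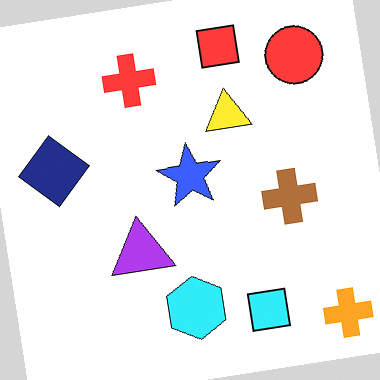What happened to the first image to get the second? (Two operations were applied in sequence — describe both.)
The transformation is: rotated counter-clockwise by a slight angle, then brightened a little.

Every shape is tilted by the same angle and the image corners show triangular fill wedges — a whole-image rotation by a non-right angle. Every pixel — background and shapes alike — is uniformly brightened.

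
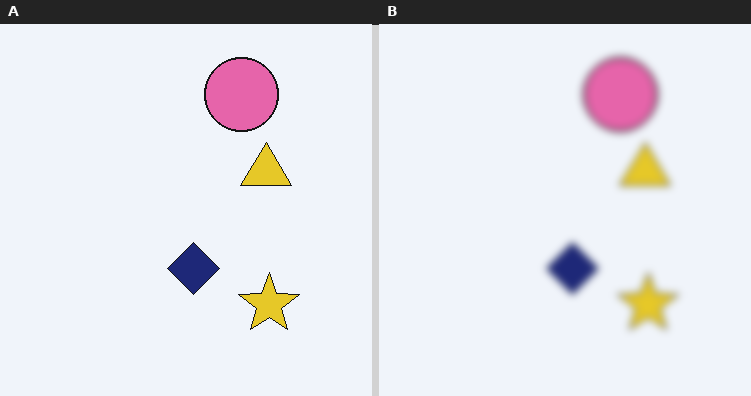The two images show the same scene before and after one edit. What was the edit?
This is the original image moderately blurred.

Shape edges and outlines are uniformly softened across the whole image.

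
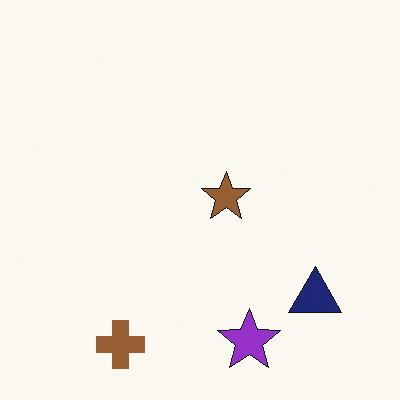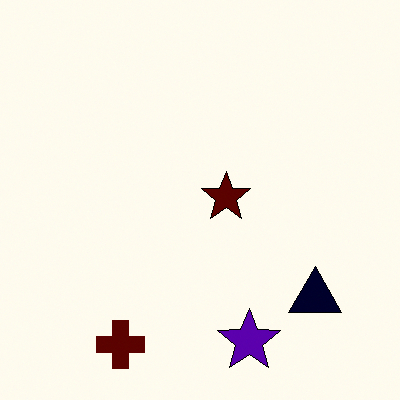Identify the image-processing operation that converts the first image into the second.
The image was boosted in contrast.

Tones are pushed away from mid-grey across the whole image — a global contrast change.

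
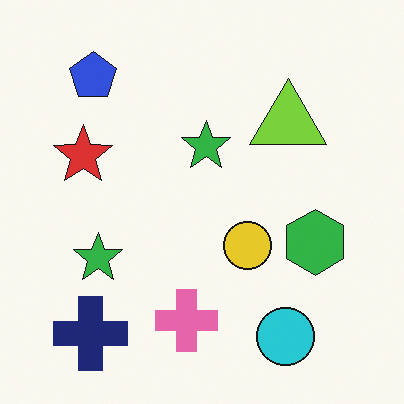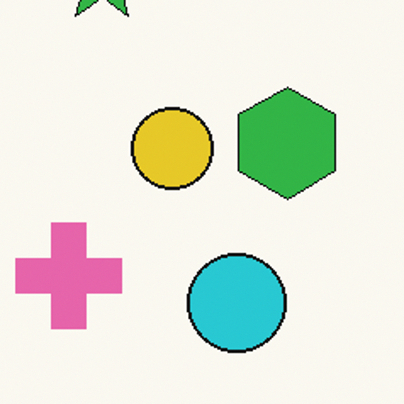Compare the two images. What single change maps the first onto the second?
Cropped to a noticeably smaller region and rescaled.

The visible shapes are larger and the field of view is narrower; shapes near the original edges may be partly or wholly outside the frame — a crop-and-rescale.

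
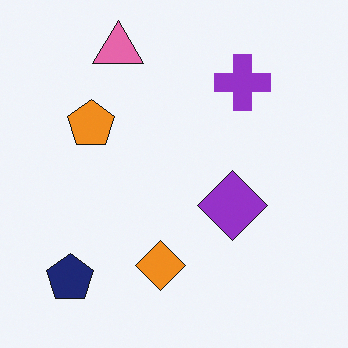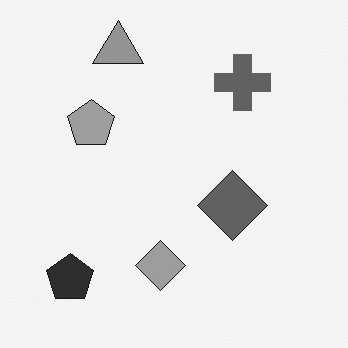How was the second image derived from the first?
It was converted to grayscale.

All color is removed — every shape is now a shade of grey.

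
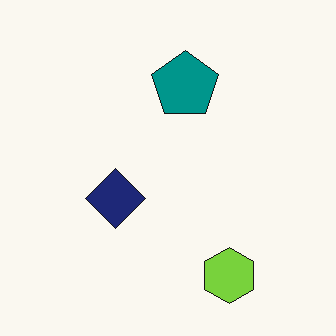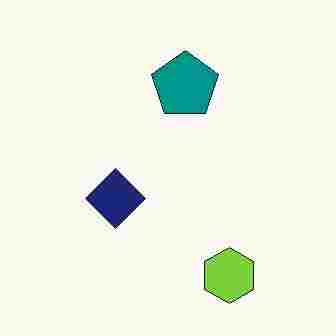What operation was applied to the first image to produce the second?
Degraded with heavy JPEG compression.

Blocky 8×8 compression artifacts appear around shape edges and the flat background shows ringing — characteristic JPEG degradation.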